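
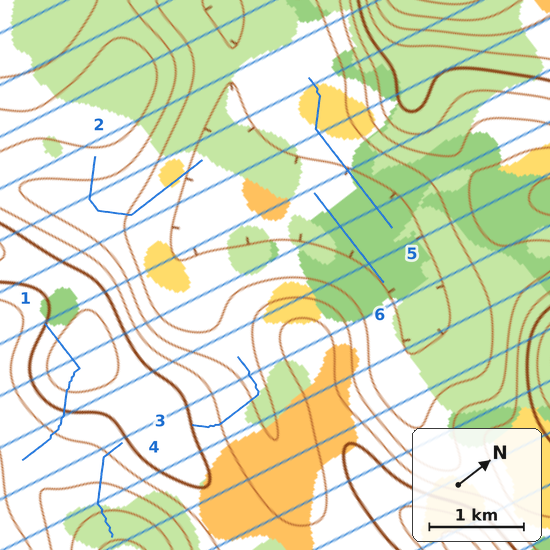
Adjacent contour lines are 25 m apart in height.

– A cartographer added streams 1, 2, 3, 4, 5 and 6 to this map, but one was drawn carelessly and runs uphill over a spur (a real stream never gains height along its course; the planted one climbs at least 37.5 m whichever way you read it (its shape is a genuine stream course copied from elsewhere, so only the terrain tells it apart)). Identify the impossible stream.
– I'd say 1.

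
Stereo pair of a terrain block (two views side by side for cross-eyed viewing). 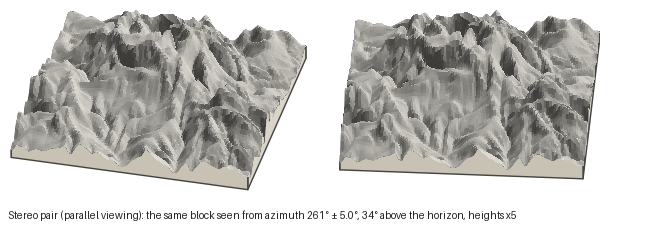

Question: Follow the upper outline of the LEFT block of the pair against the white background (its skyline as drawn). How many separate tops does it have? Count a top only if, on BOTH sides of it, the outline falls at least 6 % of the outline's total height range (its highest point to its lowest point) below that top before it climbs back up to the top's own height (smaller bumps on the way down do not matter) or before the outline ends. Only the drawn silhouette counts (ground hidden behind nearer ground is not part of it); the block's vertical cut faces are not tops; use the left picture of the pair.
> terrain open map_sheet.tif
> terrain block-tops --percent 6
3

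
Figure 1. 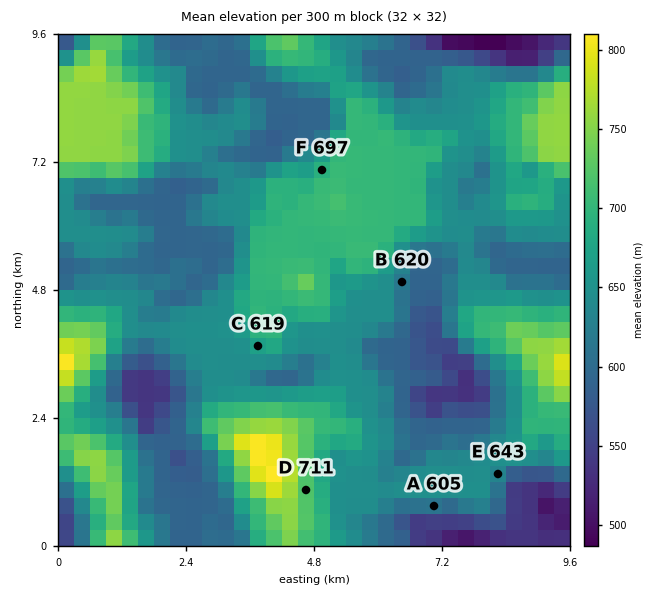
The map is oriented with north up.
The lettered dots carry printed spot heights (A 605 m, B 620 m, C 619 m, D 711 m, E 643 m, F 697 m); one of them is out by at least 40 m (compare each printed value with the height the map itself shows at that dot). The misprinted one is C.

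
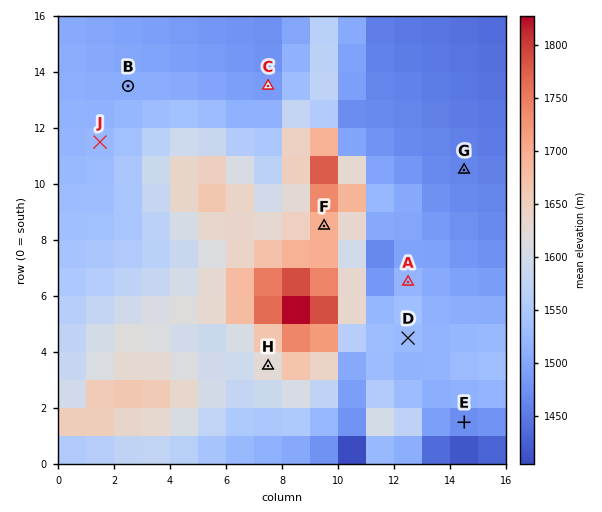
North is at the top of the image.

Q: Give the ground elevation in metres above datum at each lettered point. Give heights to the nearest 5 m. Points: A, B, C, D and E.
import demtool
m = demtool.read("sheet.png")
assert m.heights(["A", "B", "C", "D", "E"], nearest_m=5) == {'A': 1525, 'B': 1505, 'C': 1485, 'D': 1525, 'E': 1470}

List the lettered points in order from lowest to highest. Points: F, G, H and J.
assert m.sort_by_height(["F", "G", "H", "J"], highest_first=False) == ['G', 'J', 'H', 'F']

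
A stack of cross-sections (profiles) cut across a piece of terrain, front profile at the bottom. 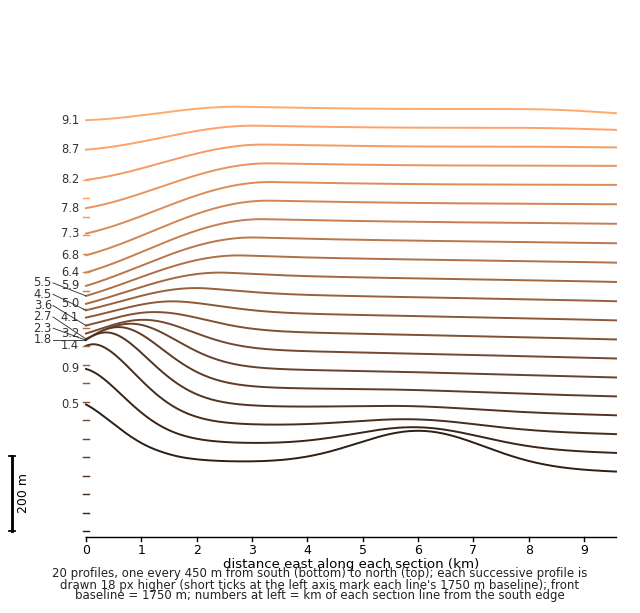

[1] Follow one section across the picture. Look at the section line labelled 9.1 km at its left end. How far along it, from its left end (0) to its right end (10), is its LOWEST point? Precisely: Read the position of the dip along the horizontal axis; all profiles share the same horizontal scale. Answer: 0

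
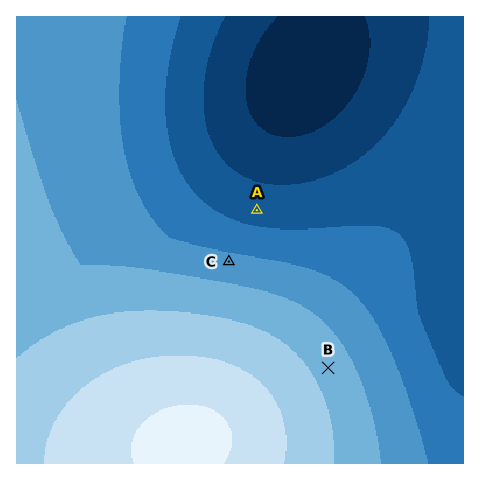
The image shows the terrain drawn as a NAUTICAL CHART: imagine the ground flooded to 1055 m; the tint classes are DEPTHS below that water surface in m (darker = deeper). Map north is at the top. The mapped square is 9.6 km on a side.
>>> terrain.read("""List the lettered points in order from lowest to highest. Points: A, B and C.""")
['A', 'C', 'B']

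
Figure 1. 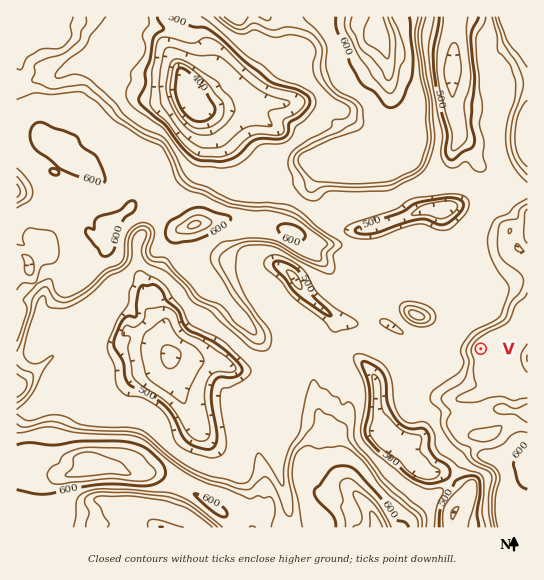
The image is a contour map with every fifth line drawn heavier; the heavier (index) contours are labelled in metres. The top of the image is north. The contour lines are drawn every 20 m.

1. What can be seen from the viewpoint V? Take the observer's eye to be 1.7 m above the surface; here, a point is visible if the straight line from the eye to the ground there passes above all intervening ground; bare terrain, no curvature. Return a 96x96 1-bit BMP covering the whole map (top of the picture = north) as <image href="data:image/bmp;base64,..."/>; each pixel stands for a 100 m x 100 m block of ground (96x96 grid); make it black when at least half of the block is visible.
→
<image width="96" height="96" href="data:image/bmp;base64,Qk2+BAAAAAAAAD4AAAAoAAAAYAAAAGAAAAABAAEAAAAAAIAEAAATCwAAEwsAAAIAAAAAAAAA////AAAAAAAAAAAAAAAAAA/4AAAAAAAAAIAAAB/4AAAAAAAAAYAAAB/wAAAAAAAAB8AAAD/gABAAAAAAD4AAAH/AABAAAAAAP4AAAP+AAAAAAAAAf4AAAf8AAAAAAAAA/wAAA/8AAAAAAAAh/gAAB/4AAAAAAAD/8AAAD/4AAAMAAB//wAAAH/4AAAMAAf//gAAD//4AAAcAA///AAAD//wAAA4AB//+AAAH//gAAf88D//+AAAH//AAAA9/H//+AAAD/+AAAAM////8AAADP8AAAAAP///8AAAAP8AADgAP///8AAAAf8AAAACH///8AAAAf8AAAADD///4AAAAf8BAAADz///4AGAA/8DgAAD////wAHAA/8DwAAD////gAHgA/8DwAAD////AAHwB/8Hx+AD///+AAH4B/8Hz/AD///4AAD+B/8HwAAD///wAAA/h/8HgAAD///gAAAfx/4HgAAD///gAAAf//4HgAcD///gAAAf//4PgA8DD//gAAA///wfgAYDB//AAAAf//z/gAcDA/8AAAAP////gA8Dgf4AAAAf////gAeDwAAAAAAf////gAPzAAAAAAA/////wAA7AAAAAAA//8P/4AAbAAAAAAB//4P+8AAbAAAAAAD//4fw+AALAAAAAAH//h/geAALAAAAAAP//D+AGAAIAAAAAAf/8H4AOAAAAAAAAB//4PgA/AAAAcAAAD//weAD/gAAAOAAAH//g4AP/gAAAHAAAP//AAAf/wAAADgAAf/+AAB//4AEABgAA//8AAH//8A8AAwAB//8AAf///D8AAcAB//8Bx/////wAAGAB//wH//////AAAGAA//gP//////gAAGAH//gf//////kAAGAD//+fyAH///8AAHAD//8PnAB8P/8AAHAAf/AH/gAAHyMAACAAP+AH/4AADwEAAAAAAcAH//AAB4EAAAAAAAAH//4AB4AAAAAAAAAP//+AB4AAAAAAAAAf///8B8AAAAAAAAA//////8AAAAAAAADx/////8AAAAAAAAGB/////8AAAAAAAAeB////7OAAAAAAAA8B////+GAAAAAAAB4B+///GOEAAAAAAAwAg/z/APMAAAAAAAAAAAx/Af8AAAAAAAAAAAQ/Af8AAAAAAAAAAAAfAf8AAAAAAAAAAAAfAf8AAAAAAAAAAAA/g/8AAAAAAAAAAAB/g/8AAAAAAAAAAAD/A/8AAAAAAAAAAAH+A/AAAAAAAAAAAAf+AfAAAAAAAAAAAA/+AfAAAAAAAAAAAA/+BfAAAAAAAAAAAB/+A/AAAAEAAAAAAH/6A/gAAA8AAAAAAP/iA/gAAD+AAAAAAP/mA/gAAH+AAAAAAP/mA/wAAf+AAAAAAzf+A/4AA/+AAAAAA3/+B/8AD/+AAAAABP/+B/8AP/+AAAAAAP/+B/8D//+AAAAAAP/+D/8P//8AAAAAAP9/D78P//4AAAAAAGd/D/4A//4AAAAAAgJ/CP+Af/wAAAAAAgB/mP+D//wAAAAAAAB/mP/f//gAAAAAAAA/uP8="/>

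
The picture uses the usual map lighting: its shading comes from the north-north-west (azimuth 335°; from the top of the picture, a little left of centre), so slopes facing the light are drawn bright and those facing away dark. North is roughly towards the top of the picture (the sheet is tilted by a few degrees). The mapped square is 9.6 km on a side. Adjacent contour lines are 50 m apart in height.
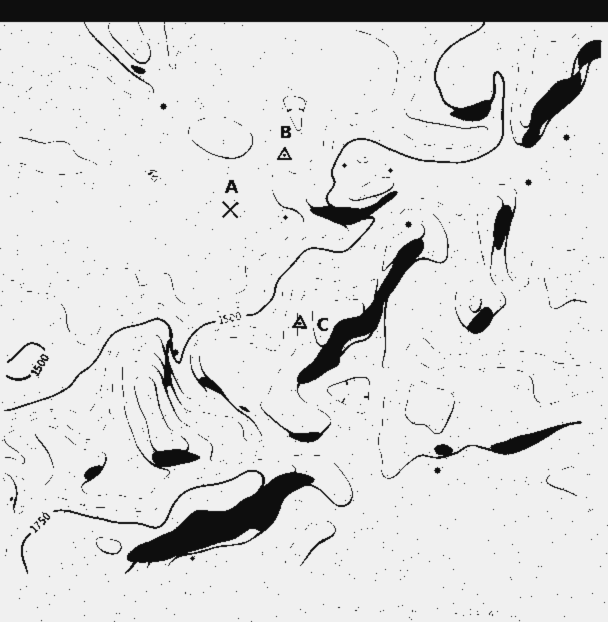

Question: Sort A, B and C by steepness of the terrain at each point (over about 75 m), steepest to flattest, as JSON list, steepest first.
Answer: ["C", "B", "A"]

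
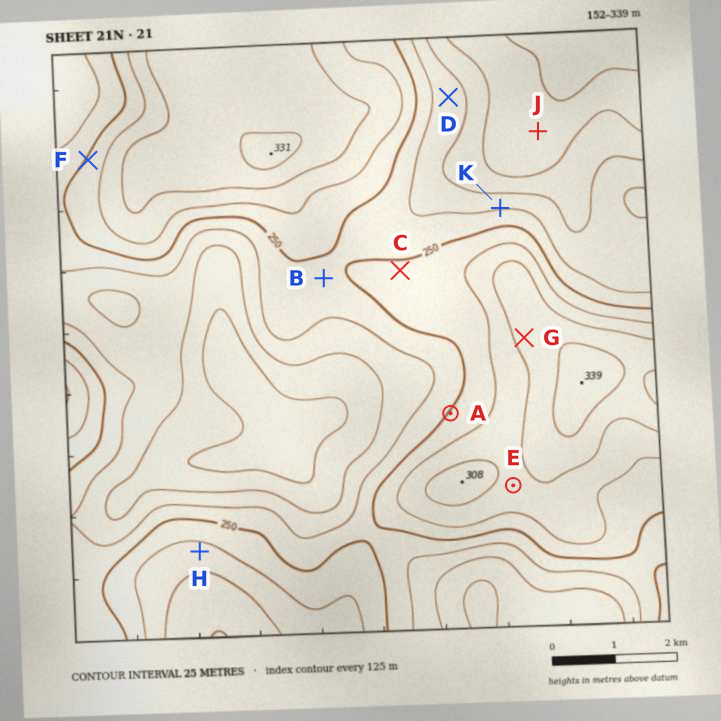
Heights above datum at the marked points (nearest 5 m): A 250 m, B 245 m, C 255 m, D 210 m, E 295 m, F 255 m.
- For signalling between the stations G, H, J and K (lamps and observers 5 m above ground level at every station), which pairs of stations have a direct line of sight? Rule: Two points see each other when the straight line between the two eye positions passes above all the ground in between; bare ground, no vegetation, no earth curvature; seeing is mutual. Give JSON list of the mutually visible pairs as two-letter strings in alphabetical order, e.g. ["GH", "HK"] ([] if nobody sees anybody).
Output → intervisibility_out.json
["GH", "JK"]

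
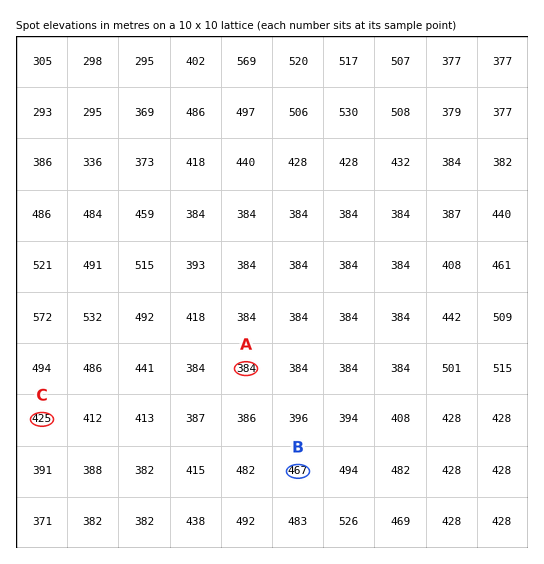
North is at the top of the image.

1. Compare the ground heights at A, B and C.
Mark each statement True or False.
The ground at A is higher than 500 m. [False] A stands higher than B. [False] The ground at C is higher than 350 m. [True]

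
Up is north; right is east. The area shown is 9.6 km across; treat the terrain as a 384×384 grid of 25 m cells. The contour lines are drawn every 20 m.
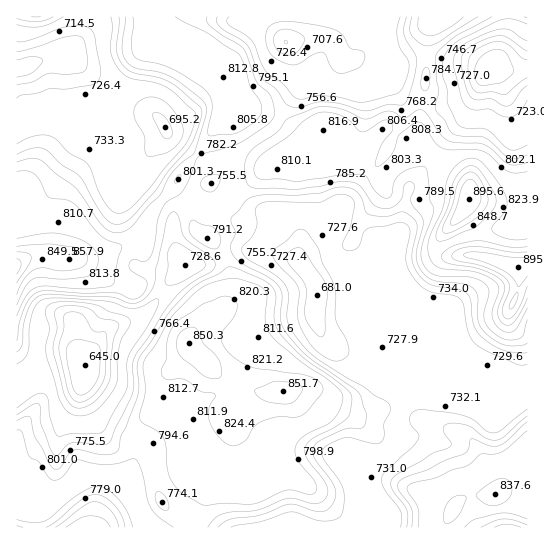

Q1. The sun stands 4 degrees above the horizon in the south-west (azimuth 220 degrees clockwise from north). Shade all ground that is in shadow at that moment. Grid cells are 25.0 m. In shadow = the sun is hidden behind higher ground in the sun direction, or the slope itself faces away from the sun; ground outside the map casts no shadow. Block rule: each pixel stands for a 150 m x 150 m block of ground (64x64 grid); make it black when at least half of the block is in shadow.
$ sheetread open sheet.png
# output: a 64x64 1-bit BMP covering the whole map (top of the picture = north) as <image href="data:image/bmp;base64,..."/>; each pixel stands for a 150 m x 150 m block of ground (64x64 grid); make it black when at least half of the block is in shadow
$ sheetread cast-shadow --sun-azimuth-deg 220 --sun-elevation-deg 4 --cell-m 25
<image width="64" height="64" href="data:image/bmp;base64,Qk0+AgAAAAAAAD4AAAAoAAAAQAAAAEAAAAABAAEAAAAAAAACAAATCwAAEwsAAAIAAAAAAAAA////AAAAAAAAADAAAAAAAAAAcAAAAAAAAADgAAAAAAAAAOAAAAAAAAAAwAABgAAAAACAAAfAAAAYAAAAD8BgABwAAAAfwCAAHPAAAB/AAAAd8AAAH8AAEH3wAAAPgAA4f/AAAAAAAHx/8AAAAAAA/H8AAAAAAAP8P4AAAAAAD/w/gAAAAAAAIB/AAAAAfAAAD8AAAAH4AAAHwAAA//gAAA/AAAD/+AAAD8AAAB/4AAAPwABgP/gAAA/AAOB/+AAAzwAAwP/4AADGAAAB//AAAO4AAAH/4AAA7gAAAf+AAADwAAAA/wAAAAAAAAD/AAABgAAAAf4AAAEAAYGP/gAAAAABwf/8AAAAAABAn/gAAACAACAf+AAAB8HAID/4AAD//+BgD/gAAf9/+GAAMAAA/zj8YEAAAAA/CHwAAAAAAA8A/gAAAAAAAAH+AAAAAAAAAf4AAAAAADgB/wAAAAAAfAP+AAAAAAB8H/gAAAAAAP6/8AAAAAAA/z/AAAAAAAD/PwAAAAAAB/8eAAAAAAAP/wQAQAAAAB//AADAAABxH/8AAAAAAfu//wAAAAB//5//AAAAAf//j/8AAAAH//+H/8AAAAfz/g/+wAAAB/D8D/8AAAAP8DAP/AAAAA/wAA/4AAAAH/AAB/gAAAB/8AAAAAAAAP/wAAAAAAAD/+AAAAAAAAH/gAAAAA=="/>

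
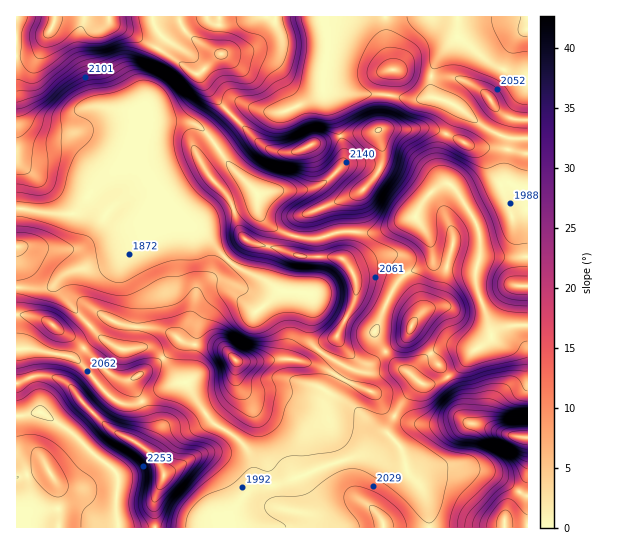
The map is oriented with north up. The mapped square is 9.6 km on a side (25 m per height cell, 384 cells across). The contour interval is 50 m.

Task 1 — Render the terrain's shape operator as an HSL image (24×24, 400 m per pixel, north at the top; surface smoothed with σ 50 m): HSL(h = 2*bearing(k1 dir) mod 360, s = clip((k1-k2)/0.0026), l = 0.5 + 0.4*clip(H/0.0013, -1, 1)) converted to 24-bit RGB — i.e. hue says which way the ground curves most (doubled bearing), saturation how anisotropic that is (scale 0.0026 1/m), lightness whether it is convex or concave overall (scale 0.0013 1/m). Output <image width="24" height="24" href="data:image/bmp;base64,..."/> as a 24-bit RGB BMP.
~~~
<image width="24" height="24" href="data:image/bmp;base64,Qk32BgAAAAAAADYAAAAoAAAAGAAAABgAAAABABgAAAAAAMAGAAATCwAAEwsAAAAAAAAAAAAAfn6Aeol3nYx0fnVrXFuAgiiK+f9+KlxZW3d5fn99fXqAhnh/eIuEeISKf3aFgmN0aapyl7mcclmgV1CLWHqicI+41K6rX123gHtzk3dmbqJvgZGYTFeIKDid/9nMmZhKJGhPYYFhcIJ4d4h7eYh9fHmCcGyMfpywhbyikGZog1h1ZWJ5WZR3UoRxq7lyzyY0gWSVjLyPbYSejnaTgkd9JRky5feO8sLtP3CrPIluZIZ/eYR1eoF1dYBxZ4VudJpgjnhdgmZhf2t7cnh+bYRoY3dSTTkl9ogbZnOjkLmRimGJeC1MdBYjS+zLtP7WQ2/C8sH6eWfoYEWeiYtmdn90g3x/g4V3c4lqfIZzgHeFgVZigkE9jl0dTD0bZTQr0eNlaKBejltQditEmx2DzP//otf3uTpZoJlCUXArfxshiS03hbtfWpSIdH6DgYKHg4uChX9tfkp+j2G8d03P1qfddY78zOX/ztz9Zo09c0FcsCyKzP/meUcZXksWaLhNvmmJky2InT18grp+lLmSV2GGcH+FfYiBiGlqklFKO8OLRMW9Hyfa0+zqfajES8ApTHQwsmjSMzWPzP/lqA9jlydhrsx0Mnstd2NIUEB/y1OzouF1X6Z5alWXhGdXgl9aVW+6ltHYi5+/Nl5+FUASXNYxsGWhzHuOjjd/fETRXs70vkwYvxSQX+fitnnf61/lf0dIVDNSmlI47vrRNFTlbSrLbLjgR6HMoZI9i75Oik0nYjchgMyhGcVQMWMsn6FMzVKgc2k6h0wZNMgoPNxnYSAbVGMfej0jjpjHIErmzP/1iNjg4yvhyWC9rj6i5iOvc+aLREN57wbX2eWDHbIzflc4QXFOX3JDhaFDSkW+1fb2XnXkmh93iLTQeY/ScZ7TrIm6UZqXjewkTScgSFQsqbVxSVmgWDa5/5B+LldRKUWC9dvWqVSvj7BYLZqmgGBWfYo5S9GvsZY0mCFriNDIb3Sjjl99g35gbXxasKJsopNafENoXohudopLfWtSI0FK/6WEV7m1E21+wcaGyKHev9DmVBCdvi5rrI1bmJhBSH1CT5tPjYdPbmxYbYJmm4OYaXSYtJaKpWKfZ2qnhU9TfVo0cWkhJhQUq/hcw4mNL2d5N7ouj3FPyI03MhdkipHUucDlk5yJiXaUXJKIZphsb216ZYBmaIVcgo5lh4Rgp0FcixAMm3AtWF/zzNj/iJ3/zvnom2Stj2C1ccqjQSiF1KluLkxtYpYypJ4xqZ/Ngn7Df2m0p2ede3GBfX9+eoB3gINvdn1sWRyD0vnye6r/6lYAW0kAJ04GrpASpIYoS7+Ys017Xyht39aoOCaMrFB4la14iHkvfGAwemhQhnZrhHt9fYCAf3+AgH5/fnB4LjhzoP5BVB5NuEj48NH6wlPZjIswieUhHF8nYmM6U3ycrst5ZhtuhLprgqV/inVHW7xSVJKPeIOChH9/gX2Df35/gm99hjZcZON5R62+UHp9H2sceJQR4Uj16LL489nYUXJ6KXViQ51pkUNYhDuMiMeChIF6hb/AkLCaUGR/dX5/fX99gH5+gHuBfkeDbtCjdtuPdSNMfCcWbFUhib0fAG8NJXss+XJ33ZGcQX2dPmNaUiwzcbk+c6RghnNgmKh1kn90g12PZoF1eIGAf3+AeHOCZ0OXoeGagCtsjx92stH3zM//5NH6k8nUDyZJmK457+WUajBbSDZhWFG0lO7IXHi0eY21r7J0WZB5YmOjfnqhbnSGfn+AcHKBSKypuVgzYxpAffrDW/GpLWZi3o2k64z7gUX/087s5rfupZn7Y4z9c+D0yjWbjysrmIg8tcI/YpAwK101gnlRgnVofIB7dm1/iSxMgy0dY/eeWvAkVz4ZQV8qTJUTVU8gKnYpfshZ2JJoeiMkqCopdjk4eChOk+uqT5rWu26Ot6CKR21vUWMxWpMtRXU9UiMqdidAwO22PLQ5lUMzabuIVJdlRJuCcHR8f2tQj28Tj2wMX6ImR0KBnE+ge+rm1LeBa0Zlr2nAw4GFfWacUmOkjqNcYSQ/RzSUl/zsmoTYy1e9is68dmOksMKPNmqJcHSBV16LfHvCxb/du6LOJmifdMa4mn9EiTw3gXFdkzCr05uIm0m8z2bPX2GzO8rrfd3um5pUVbSyprvToIbGm3S2vph4O0mrZ2mDZnuDXZZzkKxqtXl5c0iTfH1egWFqi2d8pHV9LUeD4bGcYV+zbW+14rXcRKHMZ0+CeKl9SZtSlpM9eHZFjFhRtdBxVjF6d3GBd3+AZIZmnKhZf3NWi2RzcXGCeGuJeoCQlZ2I"/>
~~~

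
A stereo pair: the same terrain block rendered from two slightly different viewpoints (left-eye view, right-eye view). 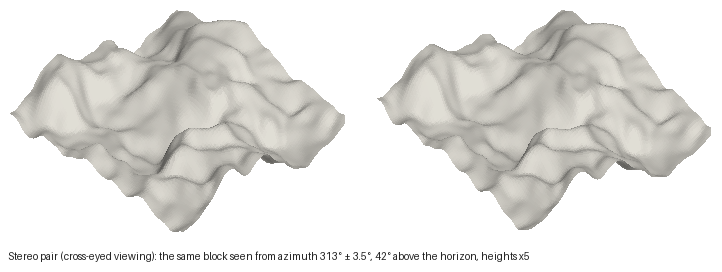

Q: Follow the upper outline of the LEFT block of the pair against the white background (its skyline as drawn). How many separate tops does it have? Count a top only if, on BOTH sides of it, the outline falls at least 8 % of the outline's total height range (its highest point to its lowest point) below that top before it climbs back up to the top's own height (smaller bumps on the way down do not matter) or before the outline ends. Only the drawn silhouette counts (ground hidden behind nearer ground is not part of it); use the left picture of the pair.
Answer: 2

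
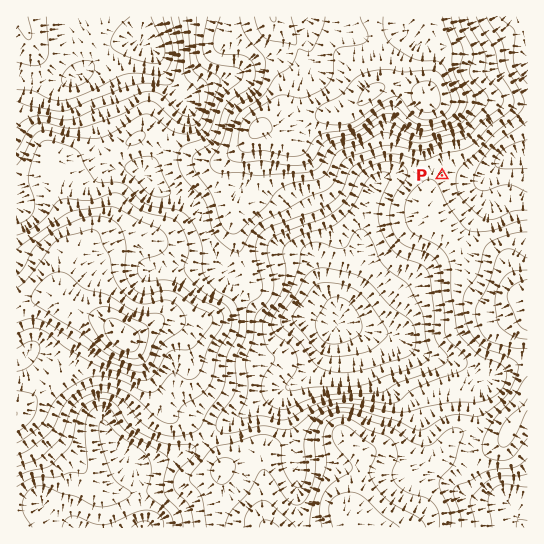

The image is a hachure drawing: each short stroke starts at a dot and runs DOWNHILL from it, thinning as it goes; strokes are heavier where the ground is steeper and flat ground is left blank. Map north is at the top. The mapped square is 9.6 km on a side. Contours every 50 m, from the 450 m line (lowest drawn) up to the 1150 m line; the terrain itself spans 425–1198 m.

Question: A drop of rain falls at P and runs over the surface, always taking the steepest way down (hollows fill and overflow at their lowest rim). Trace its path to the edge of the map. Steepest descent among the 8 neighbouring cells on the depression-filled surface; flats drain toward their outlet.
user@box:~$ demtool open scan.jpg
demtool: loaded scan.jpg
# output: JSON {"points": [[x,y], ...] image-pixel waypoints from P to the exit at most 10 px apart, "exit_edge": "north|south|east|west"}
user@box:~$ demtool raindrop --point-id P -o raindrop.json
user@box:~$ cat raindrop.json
{"points": [[442, 175], [453, 175], [463, 175], [474, 175], [485, 174], [495, 165], [506, 159], [517, 155], [527, 154]], "exit_edge": "east"}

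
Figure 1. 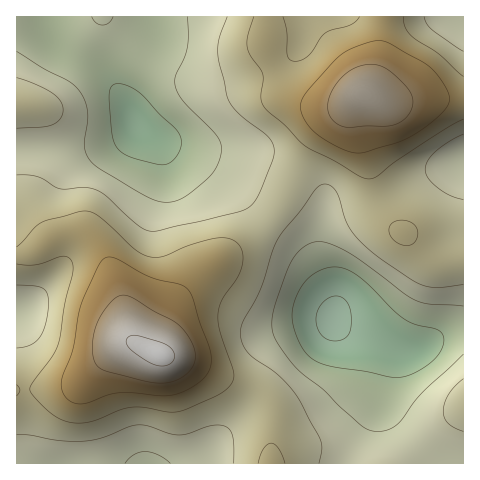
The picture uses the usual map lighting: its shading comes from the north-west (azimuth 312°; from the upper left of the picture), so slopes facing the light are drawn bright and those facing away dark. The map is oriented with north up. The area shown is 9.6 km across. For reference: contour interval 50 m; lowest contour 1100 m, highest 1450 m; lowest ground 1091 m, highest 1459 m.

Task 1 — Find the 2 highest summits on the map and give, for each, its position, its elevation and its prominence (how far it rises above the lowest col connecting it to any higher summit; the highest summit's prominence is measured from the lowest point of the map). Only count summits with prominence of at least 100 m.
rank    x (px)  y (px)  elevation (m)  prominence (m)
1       160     355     1459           368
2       362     94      1429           164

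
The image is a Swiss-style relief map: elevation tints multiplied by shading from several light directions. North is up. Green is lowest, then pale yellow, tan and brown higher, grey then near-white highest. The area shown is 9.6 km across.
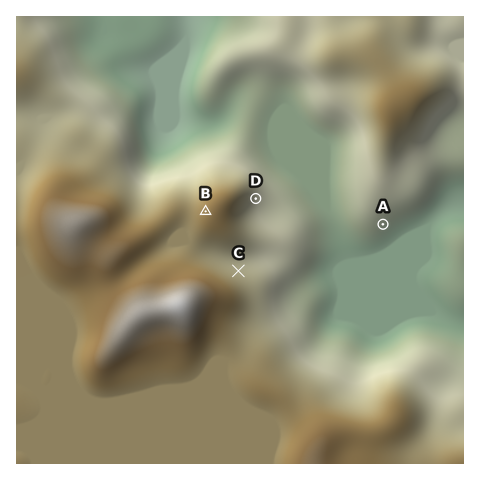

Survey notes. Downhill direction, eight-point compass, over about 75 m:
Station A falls SE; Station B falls W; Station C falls NE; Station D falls E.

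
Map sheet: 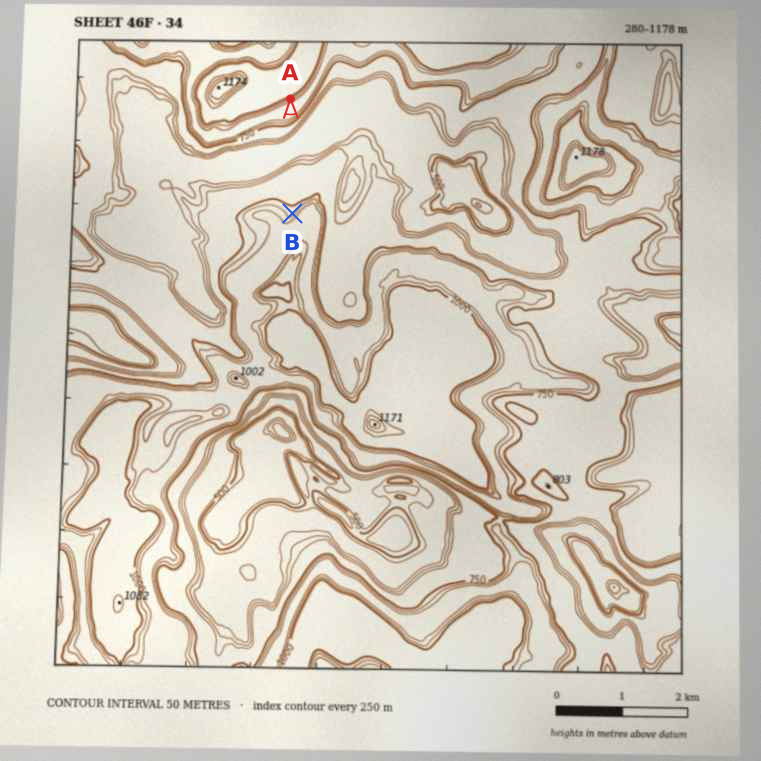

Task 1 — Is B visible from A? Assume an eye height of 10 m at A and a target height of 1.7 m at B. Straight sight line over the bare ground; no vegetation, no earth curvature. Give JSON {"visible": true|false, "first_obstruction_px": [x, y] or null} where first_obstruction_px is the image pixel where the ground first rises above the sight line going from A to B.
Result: {"visible": true, "first_obstruction_px": null}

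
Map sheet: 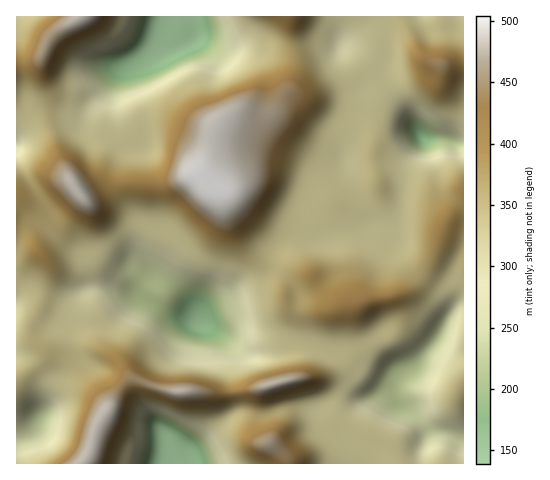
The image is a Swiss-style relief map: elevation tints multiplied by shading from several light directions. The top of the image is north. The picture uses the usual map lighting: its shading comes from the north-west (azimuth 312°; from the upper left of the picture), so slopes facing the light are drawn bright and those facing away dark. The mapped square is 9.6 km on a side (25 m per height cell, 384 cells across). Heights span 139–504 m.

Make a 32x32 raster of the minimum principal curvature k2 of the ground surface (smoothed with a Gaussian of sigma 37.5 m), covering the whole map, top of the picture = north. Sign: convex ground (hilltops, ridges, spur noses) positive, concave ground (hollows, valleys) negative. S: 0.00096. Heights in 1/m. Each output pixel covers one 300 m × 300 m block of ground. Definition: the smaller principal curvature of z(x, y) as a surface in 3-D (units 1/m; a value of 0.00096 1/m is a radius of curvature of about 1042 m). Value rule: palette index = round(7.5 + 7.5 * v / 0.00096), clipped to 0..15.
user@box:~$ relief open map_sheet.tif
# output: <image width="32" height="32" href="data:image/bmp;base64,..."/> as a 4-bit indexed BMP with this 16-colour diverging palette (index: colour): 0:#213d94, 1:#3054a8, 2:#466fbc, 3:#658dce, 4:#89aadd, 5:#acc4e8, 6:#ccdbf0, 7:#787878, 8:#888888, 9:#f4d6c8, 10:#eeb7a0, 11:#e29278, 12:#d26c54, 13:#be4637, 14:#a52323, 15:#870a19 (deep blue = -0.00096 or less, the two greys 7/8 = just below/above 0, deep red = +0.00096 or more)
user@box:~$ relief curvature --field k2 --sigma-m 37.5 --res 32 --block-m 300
<image width="32" height="32" href="data:image/bmp;base64,Qk12AgAAAAAAAHYAAAAoAAAAIAAAACAAAAABAAQAAAAAAAACAAATCwAAEwsAABAAAAAAAAAAlD0hAKhUMAC8b0YAzo1lAN2qiQDoxKwA8NvMAHh4eACIiIgAyNb0AKC37gB4kuIAVGzSADdGvgAjI6UAGQqHAGVFaYVxV0R2WGmUZ3d3RqYjQ2d0gTQUdpumVHd3eFNRQ0Vod2AARVVmlkZ3eHhBFFIkSIkwBFQQIBRXh3dCJZljNEemAGqIcjMAAlYRRVeZdWZWZDdoqFN6h2Q3Y0VmiYZmZCaEIjE0NFinRnckRXhWh1RnQ1RGdRAAAUd3MiN1iIdXdnhldkJodlVmZ3hgNoZnZVaYVCEVd2VUVURohAZ3Z3h1ZDREZ2doaIiENXcCWHZodUN3VWZnh1eIl3dmYWZVQ0RXdVVVZoZWaHZ4dmZld2d2ZUVnd2ZlmGZ2ZlZWaJVohURoh2ZmZododmZnY1lkZmVHd1VmVWZVVmd2V4NGRkRGZ3VHd1RXd3d3dmiFVWNIZGZUZ5iFRnd3d3ZomHYVmlNFVXiJlzV3iHd1Z3VwWIY1h1d4iYhjZ4dndWhYJImUZ4ZJmHh4hFd3aHZoWihoZXVUOIh3d2VXdnd2VoYVdzVVZDd3d3dmVnZ4dhAwRVNGd3VHZ3d3eFV3eHMAAmZmZ3d1Z4mId4l0V3dzBYZnZ2VmhnaHeIaHeEZ3dCdlRWaGRHeGVFiGaJhGd3VZlSZUZkMjaIY1ZnmFV3dzeIYagzETQwOGRVRVZWaHYoi2KHQ0QhViE0VWVmZWd2OGhTd1dmoyd1NWZURGZXhlUzRFeIpncWdjZ1NZdGZ3Z2Z2"/>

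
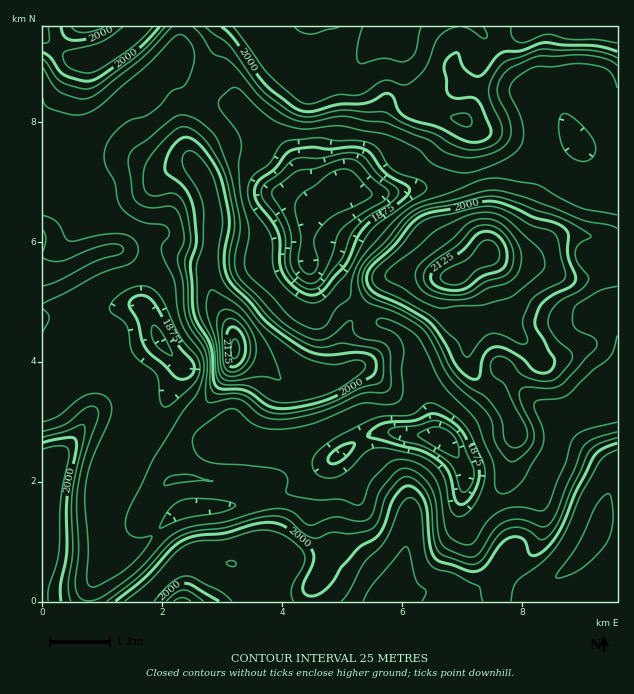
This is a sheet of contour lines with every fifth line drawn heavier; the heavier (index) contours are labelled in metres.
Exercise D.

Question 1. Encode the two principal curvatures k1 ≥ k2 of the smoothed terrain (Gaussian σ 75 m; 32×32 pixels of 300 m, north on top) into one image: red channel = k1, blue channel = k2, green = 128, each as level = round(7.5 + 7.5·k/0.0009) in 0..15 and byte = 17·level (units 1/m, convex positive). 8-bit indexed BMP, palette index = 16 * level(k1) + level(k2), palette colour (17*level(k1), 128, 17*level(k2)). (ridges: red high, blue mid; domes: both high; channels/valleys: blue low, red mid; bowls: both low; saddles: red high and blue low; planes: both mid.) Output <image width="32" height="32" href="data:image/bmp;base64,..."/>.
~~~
<image width="32" height="32" href="data:image/bmp;base64,Qk02CAAAAAAAADYEAAAoAAAAIAAAACAAAAABAAgAAAAAAAAEAAATCwAAEwsAAAABAAAAAAAAAIAAABGAAAAigAAAM4AAAESAAABVgAAAZoAAAHeAAACIgAAAmYAAAKqAAAC7gAAAzIAAAN2AAADugAAA/4AAAACAEQARgBEAIoARADOAEQBEgBEAVYARAGaAEQB3gBEAiIARAJmAEQCqgBEAu4ARAMyAEQDdgBEA7oARAP+AEQAAgCIAEYAiACKAIgAzgCIARIAiAFWAIgBmgCIAd4AiAIiAIgCZgCIAqoAiALuAIgDMgCIA3YAiAO6AIgD/gCIAAIAzABGAMwAigDMAM4AzAESAMwBVgDMAZoAzAHeAMwCIgDMAmYAzAKqAMwC7gDMAzIAzAN2AMwDugDMA/4AzAACARAARgEQAIoBEADOARABEgEQAVYBEAGaARAB3gEQAiIBEAJmARACqgEQAu4BEAMyARADdgEQA7oBEAP+ARAAAgFUAEYBVACKAVQAzgFUARIBVAFWAVQBmgFUAd4BVAIiAVQCZgFUAqoBVALuAVQDMgFUA3YBVAO6AVQD/gFUAAIBmABGAZgAigGYAM4BmAESAZgBVgGYAZoBmAHeAZgCIgGYAmYBmAKqAZgC7gGYAzIBmAN2AZgDugGYA/4BmAACAdwARgHcAIoB3ADOAdwBEgHcAVYB3AGaAdwB3gHcAiIB3AJmAdwCqgHcAu4B3AMyAdwDdgHcA7oB3AP+AdwAAgIgAEYCIACKAiAAzgIgARICIAFWAiABmgIgAd4CIAIiAiACZgIgAqoCIALuAiADMgIgA3YCIAO6AiAD/gIgAAICZABGAmQAigJkAM4CZAESAmQBVgJkAZoCZAHeAmQCIgJkAmYCZAKqAmQC7gJkAzICZAN2AmQDugJkA/4CZAACAqgARgKoAIoCqADOAqgBEgKoAVYCqAGaAqgB3gKoAiICqAJmAqgCqgKoAu4CqAMyAqgDdgKoA7oCqAP+AqgAAgLsAEYC7ACKAuwAzgLsARIC7AFWAuwBmgLsAd4C7AIiAuwCZgLsAqoC7ALuAuwDMgLsA3YC7AO6AuwD/gLsAAIDMABGAzAAigMwAM4DMAESAzABVgMwAZoDMAHeAzACIgMwAmYDMAKqAzAC7gMwAzIDMAN2AzADugMwA/4DMAACA3QARgN0AIoDdADOA3QBEgN0AVYDdAGaA3QB3gN0AiIDdAJmA3QCqgN0Au4DdAMyA3QDdgN0A7oDdAP+A3QAAgO4AEYDuACKA7gAzgO4ARIDuAFWA7gBmgO4Ad4DuAIiA7gCZgO4AqoDuALuA7gDMgO4A3YDuAO6A7gD/gO4AAID/ABGA/wAigP8AM4D/AESA/wBVgP8AZoD/AHeA/wCIgP8AmYD/AKqA/wC7gP8AzID/AN2A/wDugP8A/4D/AKaEUmKm9/dxdae3qIemcoWGl5iIh5i3t5d1mLiXh5iYt5ZzdHGV9/XGuJeHh6eWcYaHmJeXtsjG1ZaVt6eHh5e4p4J2dXGV+ci3p4iIqcmjl5aXp7e0hGOD2JaDx5eHiLingoaHhYCm2cfX2LjJlaWYlpW32LVSZHPJypKkx4eIx6Zyhoe4hIGBcnOVt7dzhpd1c7fot4GllaSmc3LnmIjHpnJ3hpendXRzcoGBlIaGhmSEqPq4g4DGlYR1crfIiLe2cXaHhri3t8fIyLeWhpaWhpSn6baXYMW3hnaDldeouNhxhoeGl5eXhoaGhpaWc3Snl7W4ubVwpbamdXVzt7nZ+JOEh3aGp3Z2doaGh5eVcpO3xqWTcJKnp9iUhZS2yYTV5oR3h4anlnZ3hoSDhJanlJBwgGBQtZan+6SGhZODdHTopoaHhZbXlWSCtaaUgoKFpsfZtMWmdtbGcnaHdnaHhZWVh4iGhKTycoPZ2ejox3KVtpallYXG54JylIV2hoaHh4eHmKiDYPP40qaYqMf49+eVhYWT2NaEo7jJhXV2hoeIh5emhXBAk/zVlLfGpqbZ6ZSFcqfplVKVyLjHloZ2d4eIqIZglIOi+tfFx4RjpYOUpHNy1re2pdi3hoaol4eHh5eolIGVt/X4p5Vyc2WmpmNwcaXWdZaXtnVldnaXhXeHlYNhhZPI1tancpXGtZejoZTHtpKClIanhXR0dHWXhYaXpqWmcdf2tXKU1oKSxsLr2LXn+tl0hJWnp8eml8fXpnWGloWS6PdzY8aUQWKVtfvYpNfq99bZpJbJppSmhIXH6NmVlpO294R0yJVxhXOVk9a2g4W22tuklrhzdKWmdYWElIV2Y6b4t5PJpoKWlaanhOi3hZbayJSnydbWyZWGh4aFlXVjpvi3lKeEdIWFg6amt9nXx7i4p4aWhHWGhneHh5a4qHO296Z0UnR2hnZ0YHCQkHCBpJSEhISFhnWIh4d2dpi4lcf4lKOEhHaFZXSUpqSVhYOCg3WGh5iGh4eHh4aXl6eo6beClsmFdaZjU6bJl4aFlIODhYeXlpWXh4eHhpeGh7nIlJaGp6WGlrelpYVzdJaoybeUh6dihJeHhoaGhnaGp6WGhoaFk6SEdIaGhKe3x8m4qJSHloSnh4aGlYSGd3aWlXZ2hIOm2silp6a12bemqKeGhYeFlpiHlJW2k3N2h4eXh3WCqLiop7a5hoSlhnZ0xWRldoeHh3WWycrIg4GGd4aWc5a4qJiGl5inp6iWdpbHdXNkhHR0UuTn6Pf4pIF2dZZ0t7eYh4aIh4eHqJd1dre1xnSUg4OVxpKEtvj4lFFkloXHl5eWp5aXmIeXl3aGqKXI18bo19g="/>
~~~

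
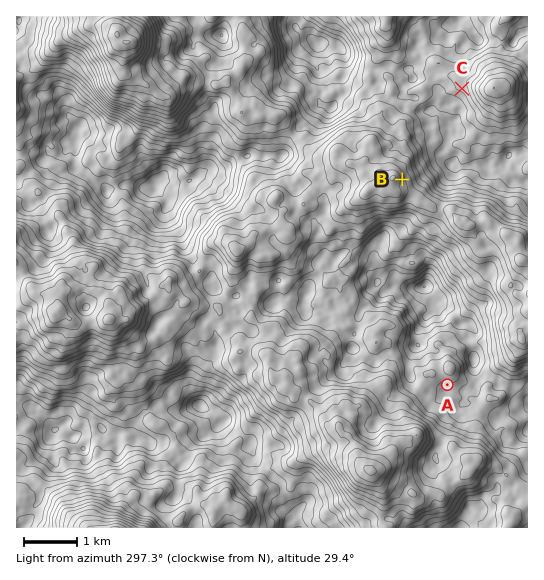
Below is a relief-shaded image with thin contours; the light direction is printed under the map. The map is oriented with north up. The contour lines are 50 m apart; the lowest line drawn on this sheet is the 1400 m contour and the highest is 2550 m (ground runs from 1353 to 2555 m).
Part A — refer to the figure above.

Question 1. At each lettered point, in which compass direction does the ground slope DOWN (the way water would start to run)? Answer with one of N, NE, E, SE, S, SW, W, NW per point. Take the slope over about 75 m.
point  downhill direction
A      S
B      E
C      SW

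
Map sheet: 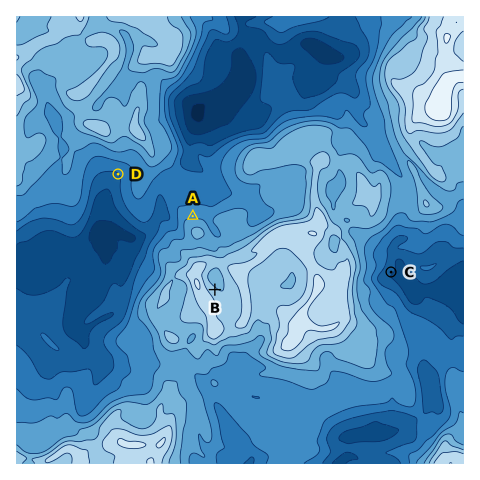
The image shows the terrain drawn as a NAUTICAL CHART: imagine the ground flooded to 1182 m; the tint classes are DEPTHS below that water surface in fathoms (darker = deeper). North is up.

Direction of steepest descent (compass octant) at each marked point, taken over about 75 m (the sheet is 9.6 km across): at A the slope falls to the N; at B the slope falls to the NE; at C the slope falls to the SE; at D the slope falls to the SW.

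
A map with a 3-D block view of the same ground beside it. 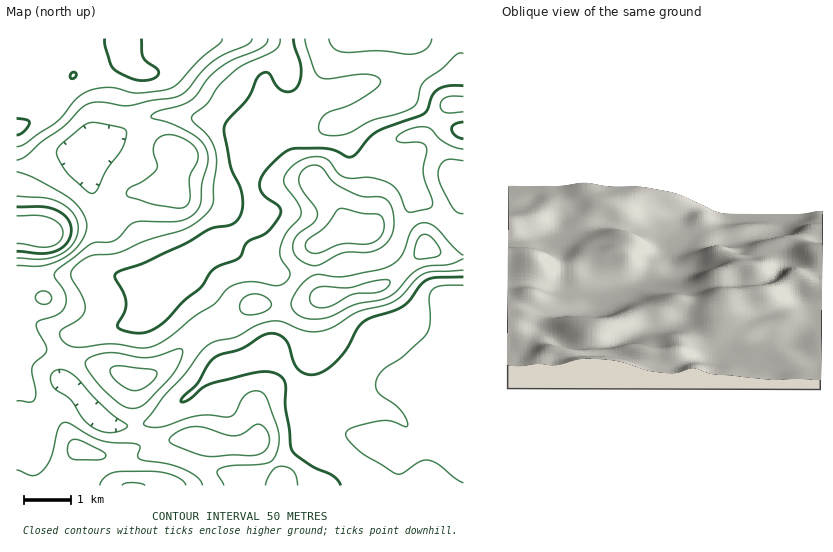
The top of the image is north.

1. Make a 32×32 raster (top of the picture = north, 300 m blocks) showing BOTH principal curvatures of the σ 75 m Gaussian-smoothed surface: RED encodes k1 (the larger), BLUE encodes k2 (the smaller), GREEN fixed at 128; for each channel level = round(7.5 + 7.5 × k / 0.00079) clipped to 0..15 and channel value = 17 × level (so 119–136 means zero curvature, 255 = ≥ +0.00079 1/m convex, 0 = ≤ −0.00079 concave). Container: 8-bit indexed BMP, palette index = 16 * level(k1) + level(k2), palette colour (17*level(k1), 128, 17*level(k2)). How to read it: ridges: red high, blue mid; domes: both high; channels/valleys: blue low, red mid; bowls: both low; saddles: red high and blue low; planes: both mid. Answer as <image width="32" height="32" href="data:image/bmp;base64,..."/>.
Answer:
<image width="32" height="32" href="data:image/bmp;base64,Qk02CAAAAAAAADYEAAAoAAAAIAAAACAAAAABAAgAAAAAAAAEAAATCwAAEwsAAAABAAAAAAAAAIAAABGAAAAigAAAM4AAAESAAABVgAAAZoAAAHeAAACIgAAAmYAAAKqAAAC7gAAAzIAAAN2AAADugAAA/4AAAACAEQARgBEAIoARADOAEQBEgBEAVYARAGaAEQB3gBEAiIARAJmAEQCqgBEAu4ARAMyAEQDdgBEA7oARAP+AEQAAgCIAEYAiACKAIgAzgCIARIAiAFWAIgBmgCIAd4AiAIiAIgCZgCIAqoAiALuAIgDMgCIA3YAiAO6AIgD/gCIAAIAzABGAMwAigDMAM4AzAESAMwBVgDMAZoAzAHeAMwCIgDMAmYAzAKqAMwC7gDMAzIAzAN2AMwDugDMA/4AzAACARAARgEQAIoBEADOARABEgEQAVYBEAGaARAB3gEQAiIBEAJmARACqgEQAu4BEAMyARADdgEQA7oBEAP+ARAAAgFUAEYBVACKAVQAzgFUARIBVAFWAVQBmgFUAd4BVAIiAVQCZgFUAqoBVALuAVQDMgFUA3YBVAO6AVQD/gFUAAIBmABGAZgAigGYAM4BmAESAZgBVgGYAZoBmAHeAZgCIgGYAmYBmAKqAZgC7gGYAzIBmAN2AZgDugGYA/4BmAACAdwARgHcAIoB3ADOAdwBEgHcAVYB3AGaAdwB3gHcAiIB3AJmAdwCqgHcAu4B3AMyAdwDdgHcA7oB3AP+AdwAAgIgAEYCIACKAiAAzgIgARICIAFWAiABmgIgAd4CIAIiAiACZgIgAqoCIALuAiADMgIgA3YCIAO6AiAD/gIgAAICZABGAmQAigJkAM4CZAESAmQBVgJkAZoCZAHeAmQCIgJkAmYCZAKqAmQC7gJkAzICZAN2AmQDugJkA/4CZAACAqgARgKoAIoCqADOAqgBEgKoAVYCqAGaAqgB3gKoAiICqAJmAqgCqgKoAu4CqAMyAqgDdgKoA7oCqAP+AqgAAgLsAEYC7ACKAuwAzgLsARIC7AFWAuwBmgLsAd4C7AIiAuwCZgLsAqoC7ALuAuwDMgLsA3YC7AO6AuwD/gLsAAIDMABGAzAAigMwAM4DMAESAzABVgMwAZoDMAHeAzACIgMwAmYDMAKqAzAC7gMwAzIDMAN2AzADugMwA/4DMAACA3QARgN0AIoDdADOA3QBEgN0AVYDdAGaA3QB3gN0AiIDdAJmA3QCqgN0Au4DdAMyA3QDdgN0A7oDdAP+A3QAAgO4AEYDuACKA7gAzgO4ARIDuAFWA7gBmgO4Ad4DuAIiA7gCZgO4AqoDuALuA7gDMgO4A3YDuAO6A7gD/gO4AAID/ABGA/wAigP8AM4D/AESA/wBVgP8AZoD/AHeA/wCIgP8AmYD/AKqA/wC7gP8AzID/AN2A/wDugP8A/4D/AJeVp7d0hMbo+Pjp6de1hHV0g8nalZaYmJeXh4aHmIiHh3WGxYSTspFxgpOBgJCBcoKQsLaWloiHdoaHd4eXh3aGZXW4+vj316aUgpKl2Pj2+erEg2V1hoZ2d3d3h5eHdnZ2hNfohXOTpbbl9/r5x7XH+7iEZXZ2h4d3d4eYmId2doeV1pRgcICgkHGVp6aFZIbXp4SFd3d3h3eHh5iHhnZ2p6W3g3GEp7elcHCDlYV1p9eWdXZ3d3eHh5eYiIaGh6e3lYWBg5eoubd0cXKGh5apyKaFhod2h4eHh4d2doeYqKZUYnOXucjJ+diVgoOGhpenppWWiIeHh4Z2hnZ2h5iWpXSUxujp6Nfn9+eWc3R0hIWFhZeYiIeIh3aHdnZ3l4e4x9XFx7mohnW298d1ZIODdHaGl5eHh4eXl4eHdoaHqLiFY3GBgoJzZHW398amqIVjVHSVlZaGhoeXl5iXloeWk4KEhYWEdHV1dIW3x8fHtnV0hqaVlINzc3SGmJeGd4S2ubamp5iXhnd1hYaXprbY6eXF2Nm5lnNykZGVh3Z3tNrsx5WWmIeGd3eGhXaHqNnaxLTI6/n29vnZtJJkZHRzo7SEdXaGhnZ3d3d2dpaWlpVzZKXHpsb3+Pn4dEBggXCgoIBgY4OEhYaGd3eGhoWEg3NzkbBwYICBpPX0pMfWhbfItYFjhpWFhXWFhoZ2doaWpbbY2IRRgJBwgvf6+PTl+f3807K5qJaGhYSDdXaGh4aUt+r59tbZ6rKA2fymYvb56/vUsbiXhZaWppRydYWGdnSVlZTH6fj6yKDV15GDp6m5ybSStqaGh5e5yrSll4Z2ZGOCgrS2hqfYgoOSkrd0hKWUg3OWuLe3uMrKpZWXhYWFZJbH5rd2l8iUZHOWyIWFlHSFdYaomJeouLZ1hIaFlbfFyfnVlZaGlZSEhbm5hZaGdnZ2hpiXdoWlxqeUdXaFlrbq/JZThZWFdYSmybmignV2d3d2doeWl7jaypR0dnaFlLTHxYOFpoZ1dJXHt8iEcnN2d3Z2hqfZ+tq3k3V3d3aVkoKEhZa42MiWtdVj+eenk3N1dYWEpbWlgpKEdnd3d5emdGN0habH6PnYolCXx/i4c2SGloOAgJBwg3Z3h3d3h6eGdYSCgnJzhMLktnV2p9eVdHaWpYSEpqWVhoeHh4aGl6e3qIWEdGNTlfv5h4aGx8emloa4yMm5p3V1hoZ2hrelpbfY6MemlZW1tZSYl4aYuLa2uMjIyLi3dnV0c2OF2beDhYant6eWloaWpoeHh4eHhYeol4aHp9e3hoWFg5HWp3RldYSFhXZ2dXa4d4d3h4eGmKmYdnaHqNjn9/n45rZ1ZHZ3d4eHd3d2dcY="/>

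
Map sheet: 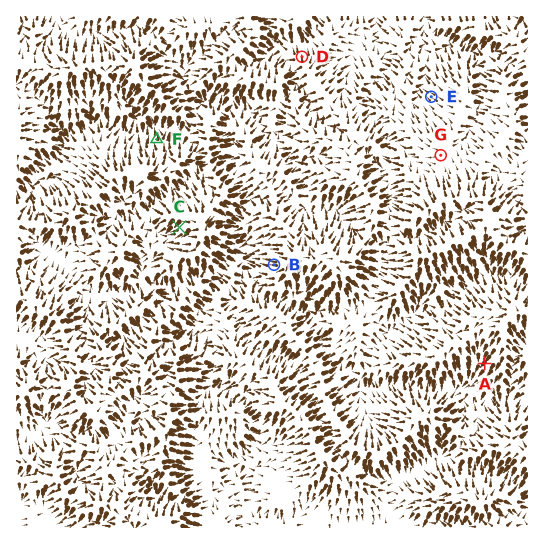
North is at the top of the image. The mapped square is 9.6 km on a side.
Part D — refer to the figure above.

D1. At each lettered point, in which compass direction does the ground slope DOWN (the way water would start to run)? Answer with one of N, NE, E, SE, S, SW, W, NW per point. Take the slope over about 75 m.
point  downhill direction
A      SW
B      W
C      SW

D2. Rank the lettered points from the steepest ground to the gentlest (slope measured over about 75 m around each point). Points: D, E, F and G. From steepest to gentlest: F D E G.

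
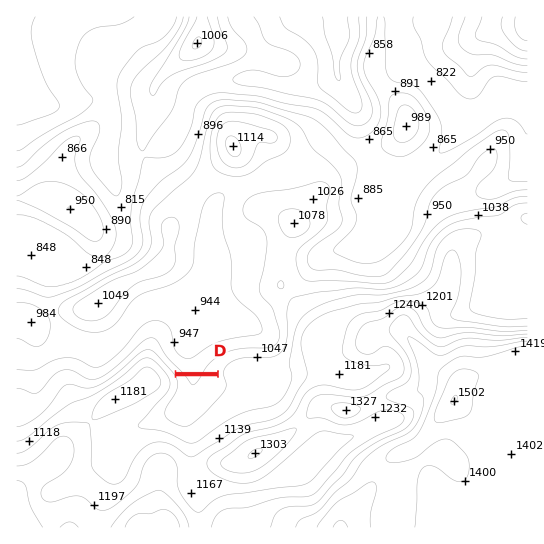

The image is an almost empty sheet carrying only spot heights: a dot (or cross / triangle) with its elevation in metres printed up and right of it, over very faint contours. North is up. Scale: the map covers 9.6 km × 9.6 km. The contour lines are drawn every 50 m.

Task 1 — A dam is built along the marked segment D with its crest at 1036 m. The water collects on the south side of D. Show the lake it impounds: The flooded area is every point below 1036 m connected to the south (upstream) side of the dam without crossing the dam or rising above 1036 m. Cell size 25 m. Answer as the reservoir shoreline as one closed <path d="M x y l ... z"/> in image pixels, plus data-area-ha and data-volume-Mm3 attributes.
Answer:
<path d="M215 376l-37 0 2 5 0 8-11 20 2 6 3 4 7 2 6-1 7-4 9-9 10-14 3-6-1-11z" data-area-ha="50" data-volume-Mm3="9.20"/>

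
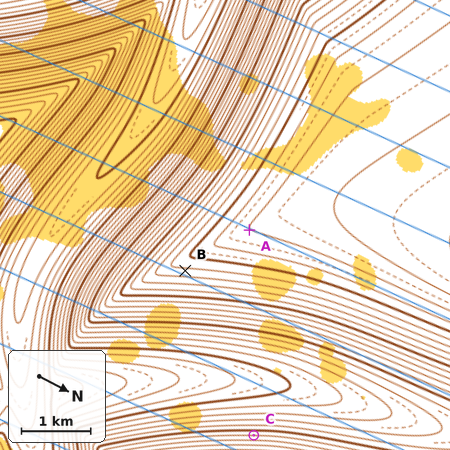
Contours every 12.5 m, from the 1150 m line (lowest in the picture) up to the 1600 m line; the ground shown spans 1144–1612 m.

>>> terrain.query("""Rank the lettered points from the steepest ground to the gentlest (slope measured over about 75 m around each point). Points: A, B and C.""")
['C', 'B', 'A']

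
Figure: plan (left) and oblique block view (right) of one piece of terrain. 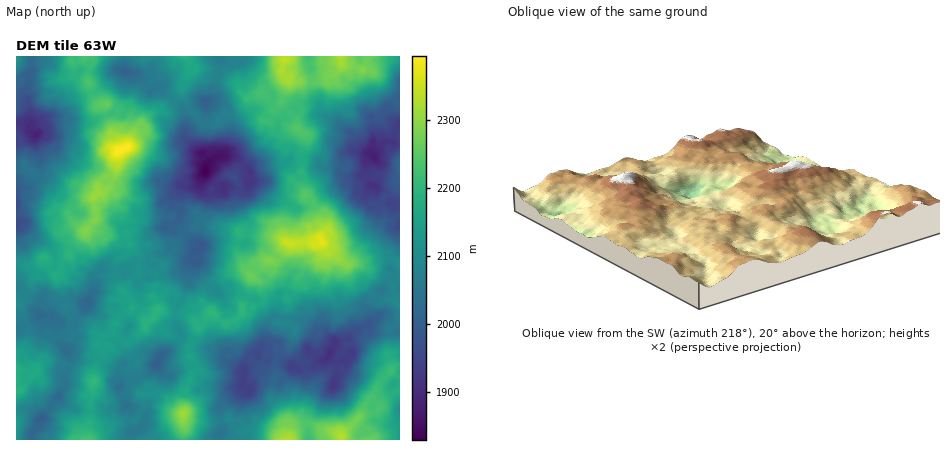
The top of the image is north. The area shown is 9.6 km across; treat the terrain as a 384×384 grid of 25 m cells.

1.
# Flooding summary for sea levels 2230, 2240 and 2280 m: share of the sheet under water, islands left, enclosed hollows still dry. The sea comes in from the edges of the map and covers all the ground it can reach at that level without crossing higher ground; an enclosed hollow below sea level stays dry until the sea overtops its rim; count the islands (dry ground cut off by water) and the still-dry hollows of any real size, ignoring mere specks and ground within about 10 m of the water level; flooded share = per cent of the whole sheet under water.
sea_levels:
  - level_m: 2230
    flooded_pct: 87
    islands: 5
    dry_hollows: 0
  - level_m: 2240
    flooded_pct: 89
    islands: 4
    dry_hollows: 0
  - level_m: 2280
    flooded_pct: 95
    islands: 3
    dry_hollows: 0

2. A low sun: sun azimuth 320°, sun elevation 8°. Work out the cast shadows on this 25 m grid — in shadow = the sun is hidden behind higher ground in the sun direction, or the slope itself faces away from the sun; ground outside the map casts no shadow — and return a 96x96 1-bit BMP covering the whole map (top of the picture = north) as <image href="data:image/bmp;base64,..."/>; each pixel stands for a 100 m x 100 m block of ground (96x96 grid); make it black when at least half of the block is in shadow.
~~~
<image width="96" height="96" href="data:image/bmp;base64,Qk2+BAAAAAAAAD4AAAAoAAAAYAAAAGAAAAABAAEAAAAAAIAEAAATCwAAEwsAAAIAAAAAAAAA////AAAAAAD4AAPgAH/wAAOAODn4AAH4AD/wAAGAHAH4AAD6AD/wAAAADAH+AAA/AD/gAAAABgR/AAADAD/AAAAABw8/gAABAD/AAAAAA78fgAAAAD/gAAAAAB9/gAdgAB/wAAAAAB//4B/gAAHwAAAAAAf/8B/gAAHwAAAAAAf/8B/AAAB+AAAAAAN/8A/AAAA/AAAAAAA/8A/AAAx/AAAOAAAb4A/gAAx/AAAHAA4J4A/AAAH/gAAHAA4A8AfAAAH/wAAGAAcD8APAAAA/wAAAAAMB8AHAwAAH7AAAAAEA4AHx8AAP/xwAAAAAYAHx/AAf/788AAAAAAD4/gA////8AAAAAABn/gD//+/+AAAAAAA//gP//+f/EAAAAAAP/wf//+f/gAAAAAAD/wP//+f/8AAAAAAB/wf//+f/+AAAAAAA+Af//8P//AAAAAAwfAPP/8P//8IAAAAwf4HF/4H+/+AAAAAQPwAA/8P+//AAAAAAHwAg///+P/wwAAAADgAAH//+f/w8AMAAAAAAX+////w4AeAAAAAAC+////wYA+AAAAAAA+////gGD/AAAAAAA+P///gPv/AAAAAAH/P///wP//gAAAAAP/nn//wPP/gAAAAAP/BH//wPPfgAAAAMMfgH//wAB/gAAAAAAPm///wAB/5AAgAAAPif//gAA//wBwAAAH/fP3wAA//4BwAAAX+DzzwAA3/4AQAAAD+DANgAA3/8ACAAAB+DAAAAAd/2ADAAAA/4AAAAAF//YDAAAAf+OAAAAH/mAAAAAAAOOAAAAHvgAAYAAAAAEAAAADnDgA4AAAAAEAAAADBD/wwAAAAAOAAAAA7j/+AAAAAAHgAAAB/7//AAAAAADggAAA/z//AAAAAAAAEAAAf///AAAAAAAAAAAAf///AAAAAAAAAAAAf///AAAAAAAAAAAAf///AAAAAAAAAAAA////gAAAAAAAwAAAt///8AAAAAHgAAAAE///8AAAAAHgAAAAAf//8AAAAHPgAAAAAf//8AAAAH/gAAAAA///8AAAAD/AAAAAB///+AAAAD/gAAAAB///+AAAAD/gAAAAB////AAAD//gAAAAA////AAAD//4AAAAB////8AAB/9+AAAAD/////ABh///gAAAA/////gBh///wAAAAf////hgB///8AAAAH////hgB///8AAAAB////AAB///8AAAAA////AAA///8AAAAAf//+BAAf//8cAAAAf/F8BgAP//8wAAAAP/A8AgAH//9wAAAAP+AMAAAf///wAAAAP+AAAAD////zwA+AH4AAAAD////zyAOAAIMAAAD///+HzgGAAJ+AAAH////AwAAAAH/AIAf////gAAAAAH/gAA/////AAAAAAH/gAB/////AIBAAAD/AAA////9w8BhAAB/AAA/QT/84AA/gAB/AAASAH//4AAfwAB+AAAQAQ//4AA/wAAfAAAIAcz/wAB/wAANAAAGAcA/wAR/ywAAAAB+AIB/gAE/wwAAAAB8AAA/gAA/gAHwAAAMAIDE="/>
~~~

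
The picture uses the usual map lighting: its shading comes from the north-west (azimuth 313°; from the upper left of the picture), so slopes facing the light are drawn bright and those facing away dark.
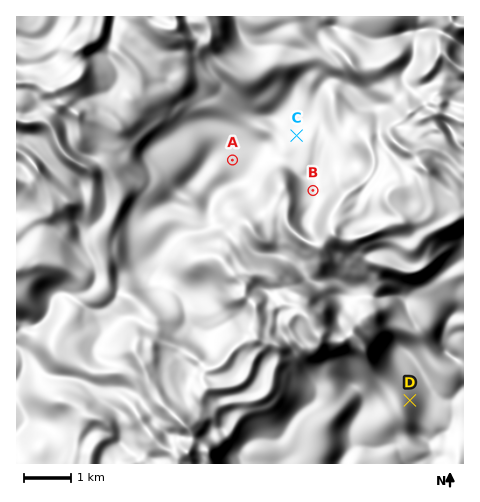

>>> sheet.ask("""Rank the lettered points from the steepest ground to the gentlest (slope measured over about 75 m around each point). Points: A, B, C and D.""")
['D', 'B', 'C', 'A']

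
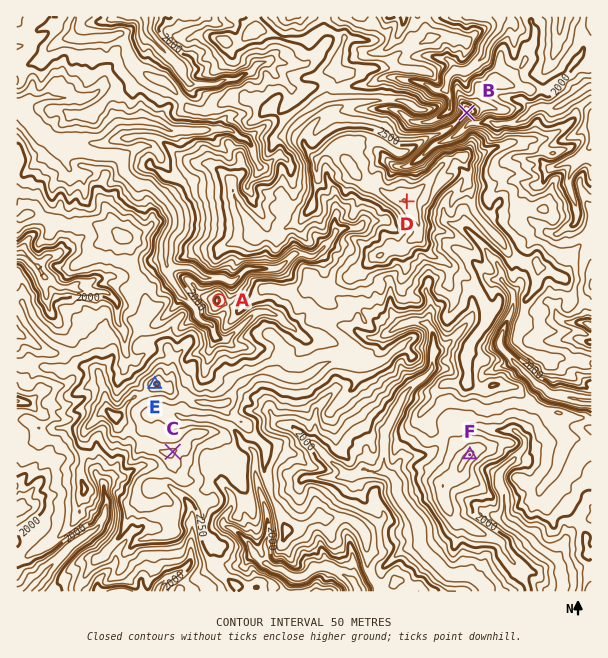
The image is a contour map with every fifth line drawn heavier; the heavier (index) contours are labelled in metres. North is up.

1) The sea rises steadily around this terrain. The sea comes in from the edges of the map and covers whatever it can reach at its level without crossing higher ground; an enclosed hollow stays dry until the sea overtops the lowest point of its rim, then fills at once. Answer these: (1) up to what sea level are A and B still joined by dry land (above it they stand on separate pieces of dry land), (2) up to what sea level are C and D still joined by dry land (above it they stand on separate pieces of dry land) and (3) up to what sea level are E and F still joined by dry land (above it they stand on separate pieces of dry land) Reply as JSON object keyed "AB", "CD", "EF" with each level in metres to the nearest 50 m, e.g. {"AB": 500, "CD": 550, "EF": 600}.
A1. {"AB": 2200, "CD": 2300, "EF": 2100}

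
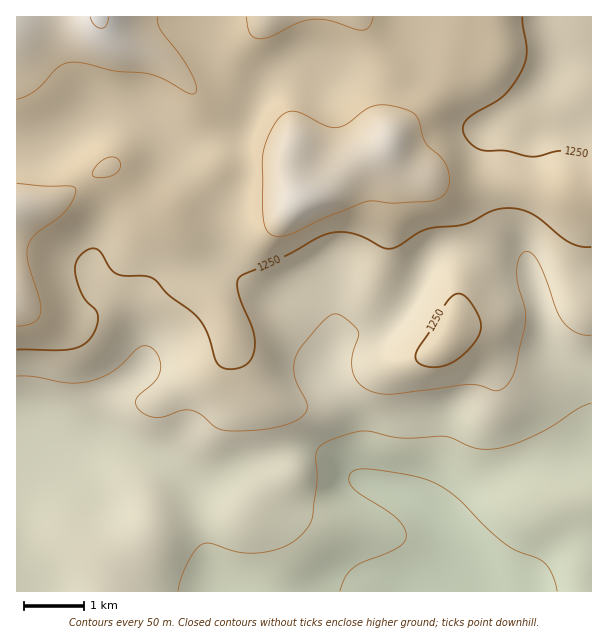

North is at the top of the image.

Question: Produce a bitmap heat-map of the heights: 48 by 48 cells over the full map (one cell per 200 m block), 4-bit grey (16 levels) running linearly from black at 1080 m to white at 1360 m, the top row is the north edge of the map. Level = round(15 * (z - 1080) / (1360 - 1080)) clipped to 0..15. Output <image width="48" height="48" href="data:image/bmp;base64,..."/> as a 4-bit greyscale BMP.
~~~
<image width="48" height="48" href="data:image/bmp;base64,Qk32BAAAAAAAAHYAAAAoAAAAMAAAADAAAAABAAQAAAAAAIAEAAATCwAAEwsAABAAAAAAAAAAAAAAABEREQAiIiIAMzMzAERERABVVVUAZmZmAHd3dwCIiIgAmZmZAKqqqgC7u7sAzMzMAN3d3QDu7u4A////AEREVVVVVUQzMiMyIiEREQAAAAAAAAERIkREVVZlVVQzMzMzMiIRERAAAAAAABERIkRFVVZlVVRDMzMzMzIhEREQAAAAARESIkRVVVVWZVVEREREQzMiIRERAAAAEREiIkVVVVVWZlVERERERDMyIiERAAABEiIiIkRVVVVVZlVERVVUREMzIiERAAARIjMzM0RFVVVVVlVERVVVREQzIhEQAAESIzMzM0REREVVVVVERVVVREMyIREAABEiMzMzM0RERERVVVRERFVVVUMiEQABERIjMzMzM0RERERVVVREREVVVUMhEREREiIzMzMzM0RERERVVEREREVVVUMiERIiIjMzMzMzM0RERERERFVVVVVVVUMyIiMzMzM0MzMzM0REREREVVVWZmZVVUQzMzNEREREREMzM0RERERVVmZmZmZmZlVERERERERVVURDM0RERFVWZmZmd3d3dmZVVVVVREVWZVREQ0RVVVVmd3d3eIiId2ZlVVVVVVVmZlVERFVVZmZmZ3d4iIiId2ZmZmZmZmZmZmVVRGZmdmZmZneImZmIdmZmZ3d3d3d3dmVVVHd3h3dmZneJmZmIdmZmd4iJmYh3dmVVVYiImIh2ZneJmZmYdmZmd3iZqpmId2VVVaqpmZh3Z3iJmqmYd2Zmd3eJqqmYh2VVVru6qZmHd3iJmqmYd2ZmZ3d4mqqZh2VWZ8y7qZmIiIiZqqmId3Zmd3d4mqqZh2Zmd9y7qZmYiJmZqpmHd3dnd3d3iamYh2ZneNy6qZmZmZmaqpiHd3d3d3d3iZmYh2ZniMy6mZmZmZmZmZmId3d3d4d3eJmId2Z3iMy6mZmZmZmZmZmYh3d3eIh3eIiId2Z4iMu6mZmZmaqZmZqZiHd3iIiHeIiId2Z4iMu6qZmaqqqqqqqqqYh4iZmIiIiIh3eImcy7qpmqqqqqqqu8u6mJmaqZiIiIh3iJmtzLuqqqu7u6qqvM3MuqqruqmZmZiIiaqt3Mu6qru7u6qqvN3tzLu7u7uqqZmZmru93cy7u7u7u7qqvN7u3czMzMy7qqmqq7u8zMzLu7u7u7qqvN7u7dzMzMzLuqqqu7u7u7zMzLu7u7u7vN3t3d3d3d3Luqqqq7u7q7u8zLu6qru7vN3d3d3d3dzLqqqqqqqqqqu7zLuqqru7vN3d3d3e3czLqZmZmZmaqqqru7uqqqu7u83dzM3e7cy6mZmZiZiLqqqqq6qqqru7u83czMzd3cu6mYiIiIiLu6qqqqqqu7u7u7zMu8zN3Mu6mZiIiIiLu7qqqqqru7u7q7u7u7vMzLu6qZmYiIiMy7u6qru7zMu7qru7qru7u7u7uqmYiIiMzLu7u7u8zMu7uqqqqqu7u7u7u6qYiIiMzMy7zMzMzLu7uqqqqqu7u7u7u7qpiIiNzMzM3d3MzLu7u7qqqqu7u7u7u7upiIiN3c3d7t3My7u7u7u6u7u7u7u7u7upiIiN3d3u7t3Mu7u7zMu7u7zLu7u7u7upiIiO3d3u7tzMu7u7zMzMzMzLu7u7u7upiIiA=="/>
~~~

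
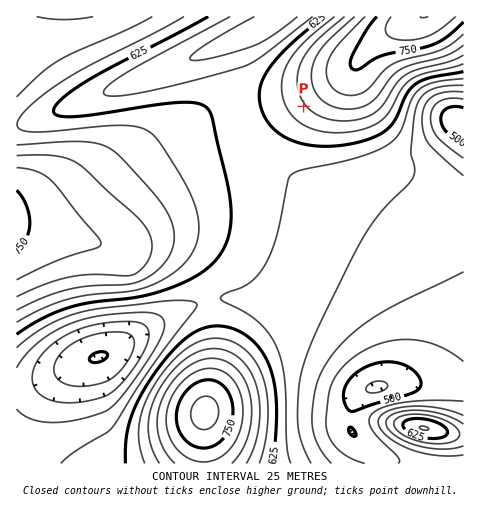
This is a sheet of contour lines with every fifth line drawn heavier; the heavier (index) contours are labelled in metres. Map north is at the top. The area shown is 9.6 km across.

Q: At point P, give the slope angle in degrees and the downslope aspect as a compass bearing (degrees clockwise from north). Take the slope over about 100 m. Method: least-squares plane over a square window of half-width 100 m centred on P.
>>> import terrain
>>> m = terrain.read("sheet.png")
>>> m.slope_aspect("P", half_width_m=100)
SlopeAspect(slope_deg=4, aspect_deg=231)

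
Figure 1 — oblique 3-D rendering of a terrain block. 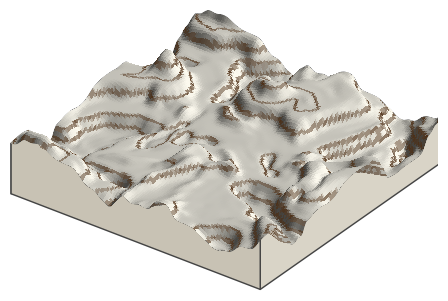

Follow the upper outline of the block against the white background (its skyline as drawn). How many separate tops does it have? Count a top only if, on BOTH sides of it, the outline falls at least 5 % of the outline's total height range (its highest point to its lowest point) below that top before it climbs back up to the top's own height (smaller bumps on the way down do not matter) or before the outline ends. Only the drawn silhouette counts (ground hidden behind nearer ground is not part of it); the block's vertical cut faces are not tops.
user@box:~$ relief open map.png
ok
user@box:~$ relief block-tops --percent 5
3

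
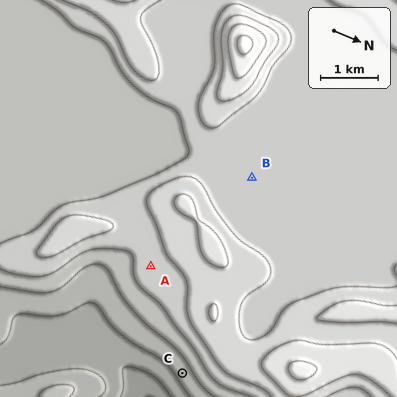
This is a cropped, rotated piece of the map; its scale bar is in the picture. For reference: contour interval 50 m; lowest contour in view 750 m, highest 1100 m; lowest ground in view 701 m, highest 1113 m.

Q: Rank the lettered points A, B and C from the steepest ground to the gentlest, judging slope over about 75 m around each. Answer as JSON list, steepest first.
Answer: ["C", "A", "B"]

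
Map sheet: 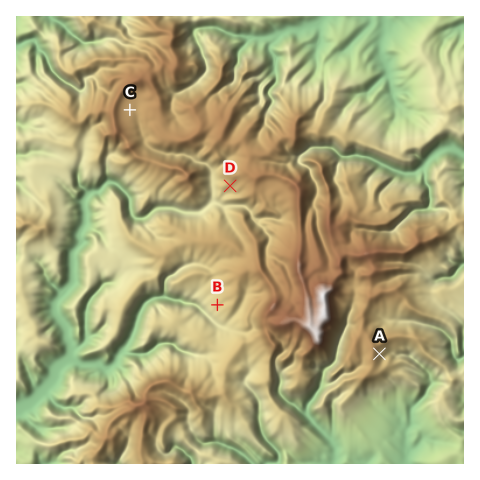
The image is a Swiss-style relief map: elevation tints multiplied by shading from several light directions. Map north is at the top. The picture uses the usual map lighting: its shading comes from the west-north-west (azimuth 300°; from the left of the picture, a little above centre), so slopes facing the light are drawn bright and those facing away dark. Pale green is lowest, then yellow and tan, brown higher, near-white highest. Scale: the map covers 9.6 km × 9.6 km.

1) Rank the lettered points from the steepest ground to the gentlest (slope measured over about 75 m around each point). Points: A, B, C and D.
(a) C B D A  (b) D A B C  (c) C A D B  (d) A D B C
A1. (d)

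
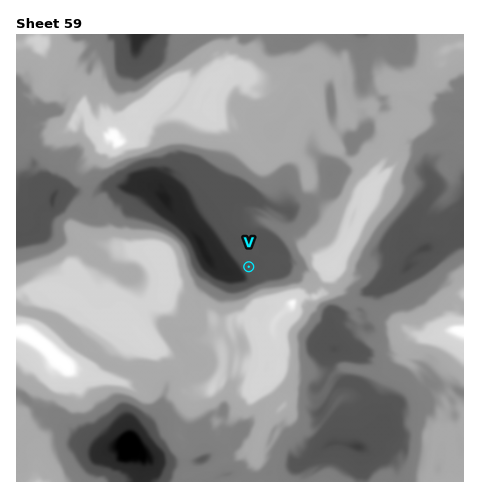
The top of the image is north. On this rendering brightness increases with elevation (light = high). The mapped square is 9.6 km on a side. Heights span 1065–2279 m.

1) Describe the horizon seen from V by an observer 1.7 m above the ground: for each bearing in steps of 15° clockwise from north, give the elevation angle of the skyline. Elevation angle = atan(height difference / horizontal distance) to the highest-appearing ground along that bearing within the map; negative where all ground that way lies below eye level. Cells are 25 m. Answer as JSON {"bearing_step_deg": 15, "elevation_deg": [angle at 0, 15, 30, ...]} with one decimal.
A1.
{"bearing_step_deg": 15, "elevation_deg": [10.2, 10.1, 11.2, 11.4, 13.2, 18.5, 22.6, 17.8, 29.3, 34.5, 37.7, 38.6, 34.1, 26.9, 22.9, 20.4, 18.3, 20.9, 20.7, 17.3, 3.9, 11.4, 9.0, 11.0]}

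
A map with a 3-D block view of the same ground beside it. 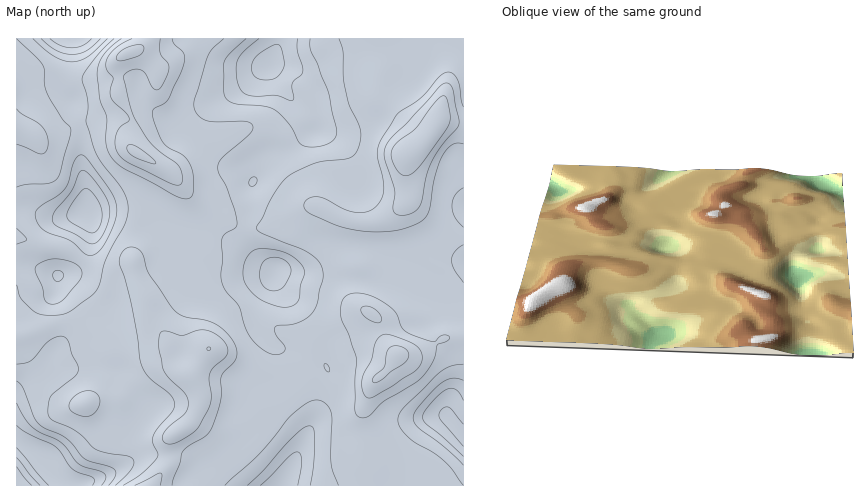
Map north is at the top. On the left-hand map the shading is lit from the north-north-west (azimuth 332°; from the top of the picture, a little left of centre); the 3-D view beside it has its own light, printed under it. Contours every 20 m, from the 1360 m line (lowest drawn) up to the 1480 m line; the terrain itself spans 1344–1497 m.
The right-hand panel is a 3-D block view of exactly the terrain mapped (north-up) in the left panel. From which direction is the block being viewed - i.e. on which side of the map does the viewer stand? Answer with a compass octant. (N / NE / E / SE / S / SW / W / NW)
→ N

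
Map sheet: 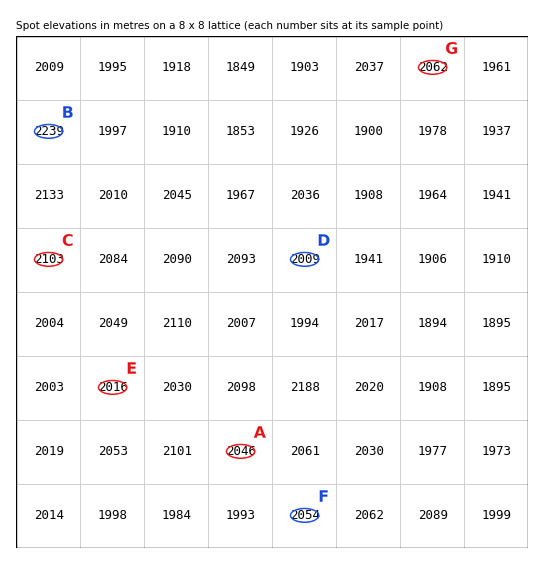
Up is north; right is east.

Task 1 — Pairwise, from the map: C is higher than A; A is lower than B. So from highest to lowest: B C A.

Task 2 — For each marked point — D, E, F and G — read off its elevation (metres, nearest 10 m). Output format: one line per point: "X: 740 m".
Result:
D: 2010 m
E: 2020 m
F: 2050 m
G: 2060 m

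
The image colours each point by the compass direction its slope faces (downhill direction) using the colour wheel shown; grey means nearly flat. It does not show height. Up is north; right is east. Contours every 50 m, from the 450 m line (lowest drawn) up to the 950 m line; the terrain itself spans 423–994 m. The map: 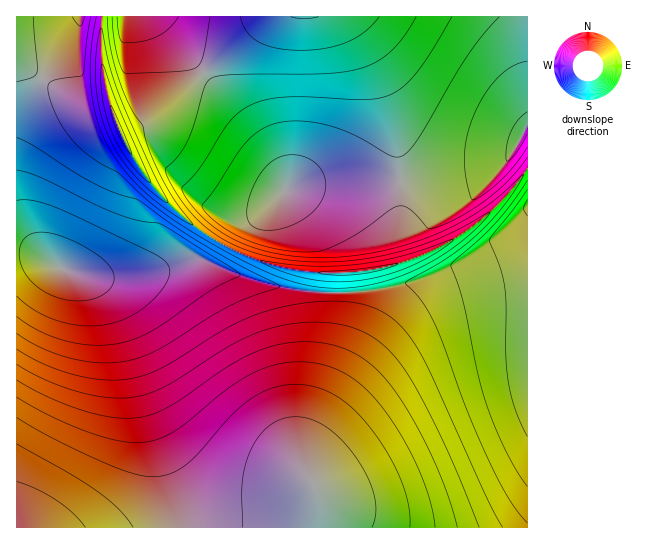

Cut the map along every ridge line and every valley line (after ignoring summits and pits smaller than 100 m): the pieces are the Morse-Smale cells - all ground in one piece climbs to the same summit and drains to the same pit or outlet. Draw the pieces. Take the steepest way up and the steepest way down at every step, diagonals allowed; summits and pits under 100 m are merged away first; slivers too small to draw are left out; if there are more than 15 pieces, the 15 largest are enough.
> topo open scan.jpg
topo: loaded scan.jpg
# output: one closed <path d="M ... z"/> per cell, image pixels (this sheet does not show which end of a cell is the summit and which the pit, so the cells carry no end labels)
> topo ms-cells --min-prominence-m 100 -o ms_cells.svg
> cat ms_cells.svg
<path d="M27 253l-11 1 1 274 300-1 2-29-2-7-13-25-1-19 8-34 14-42 10-34 4-26-1-18-31-1-32-5-40-12-38-16-52 16-18 2-32 0-29-6-25-14z"/><path d="M527 232l-12 9-24 12-77 30-37 8-38 3 0 17-4 26-10 34-14 42-8 34 1 19 13 25 2 7-1 30 210-1z"/><path d="M527 16l-257 0-66 58 63 75 16 26 3 16 8-4 16-3 111-4 73-9 10-6 24-39z"/><path d="M155 16l-139 1 0 236 17 2 33 16 29 6 32 0 18-2 52-16 38 16 40 12 32 5 31 1 0-20-32-1-33-7-34-12-29-16-42-34-19-21-14-21-14-27 24-11 58-49z"/><path d="M203 73l-53 46-9 6-18 7-2 3 14 26 14 21 36 37 38 26 40 18 43 9 40 1 24-2 37-10 42-18 29-20 33-32 17-22-1-42-23 38-10 6-73 9-111 4-16 3-8 4-3-16-16-26z"/><path d="M527 169l-16 22-26 26-30 22-30 16-22 8-33 8-31 2 0 20 38-2 37-8 77-30 31-16 6-6z"/><path d="M269 16l-113 1 47 56z"/>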